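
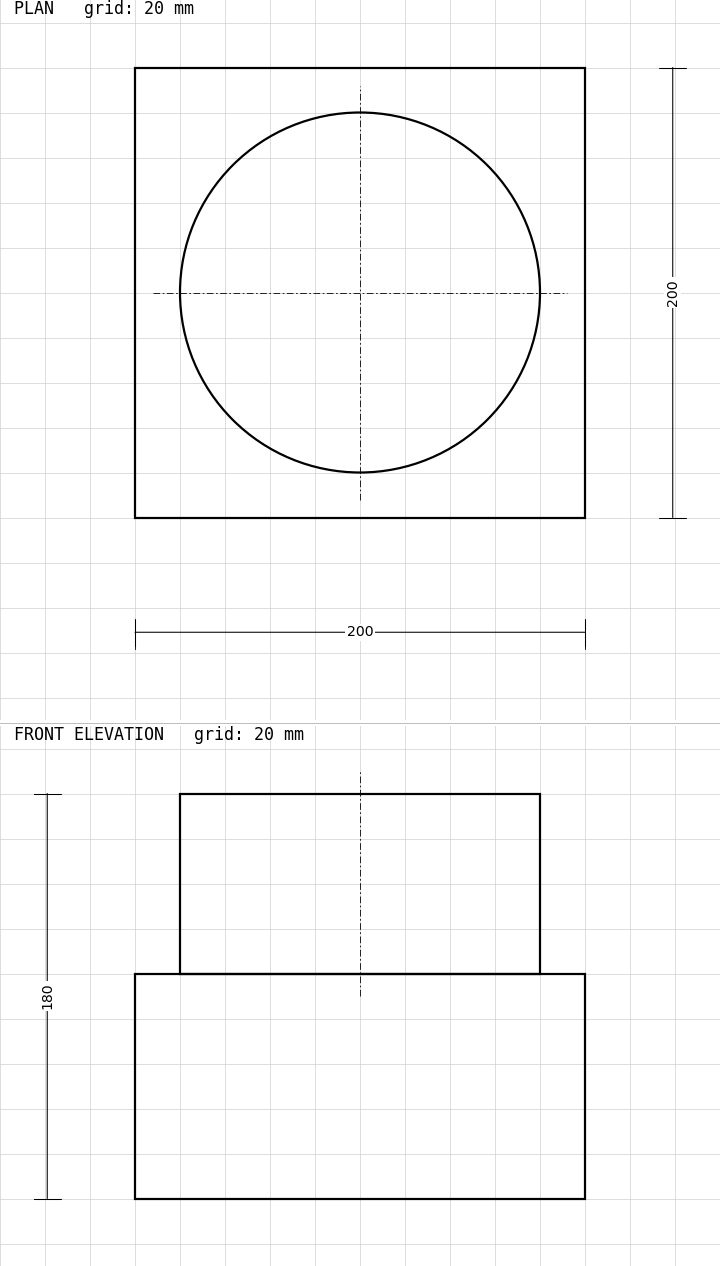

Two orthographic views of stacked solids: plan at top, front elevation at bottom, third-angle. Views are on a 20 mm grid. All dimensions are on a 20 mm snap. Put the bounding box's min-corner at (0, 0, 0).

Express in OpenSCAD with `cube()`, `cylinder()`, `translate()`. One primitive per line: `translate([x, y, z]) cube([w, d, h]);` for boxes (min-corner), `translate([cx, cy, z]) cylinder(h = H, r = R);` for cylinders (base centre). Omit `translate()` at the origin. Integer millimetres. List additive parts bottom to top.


cube([200, 200, 100]);
translate([100, 100, 100]) cylinder(h = 80, r = 80);


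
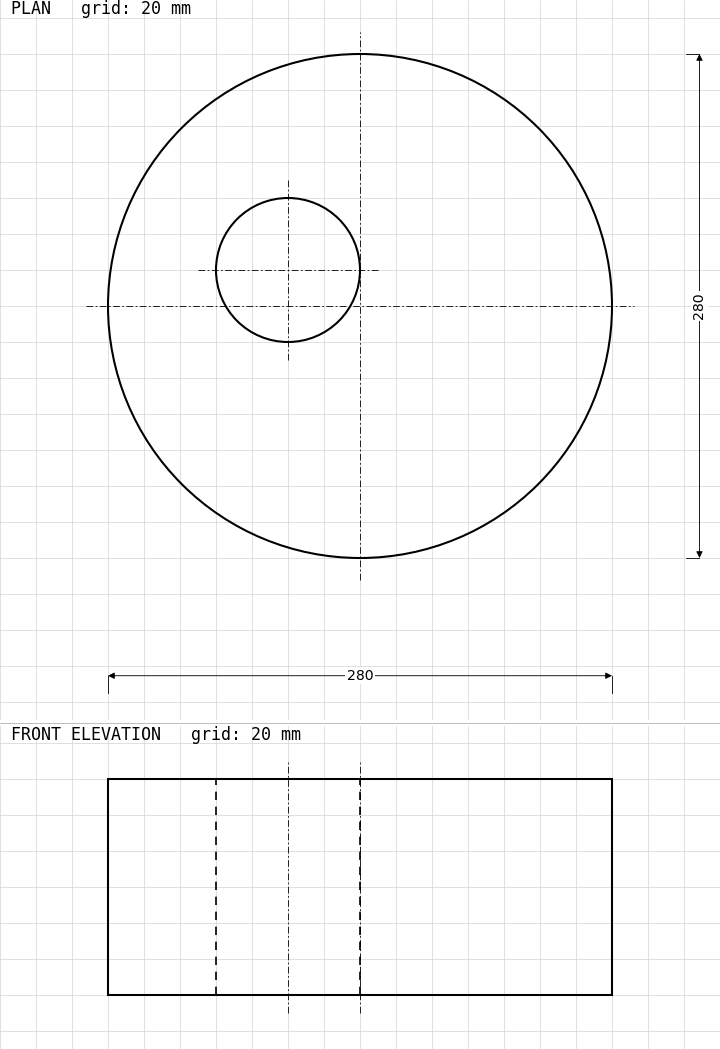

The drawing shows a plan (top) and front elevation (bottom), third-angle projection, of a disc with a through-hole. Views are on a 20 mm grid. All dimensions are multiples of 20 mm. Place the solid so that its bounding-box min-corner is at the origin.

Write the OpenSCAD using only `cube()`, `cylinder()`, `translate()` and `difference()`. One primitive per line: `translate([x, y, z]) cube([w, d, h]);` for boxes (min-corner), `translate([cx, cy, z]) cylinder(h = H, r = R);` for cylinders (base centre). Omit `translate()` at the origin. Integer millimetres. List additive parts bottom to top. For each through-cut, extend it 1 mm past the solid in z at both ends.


difference() {
  translate([140, 140, 0]) cylinder(h = 120, r = 140);
  translate([100, 160, -1]) cylinder(h = 122, r = 40);
}


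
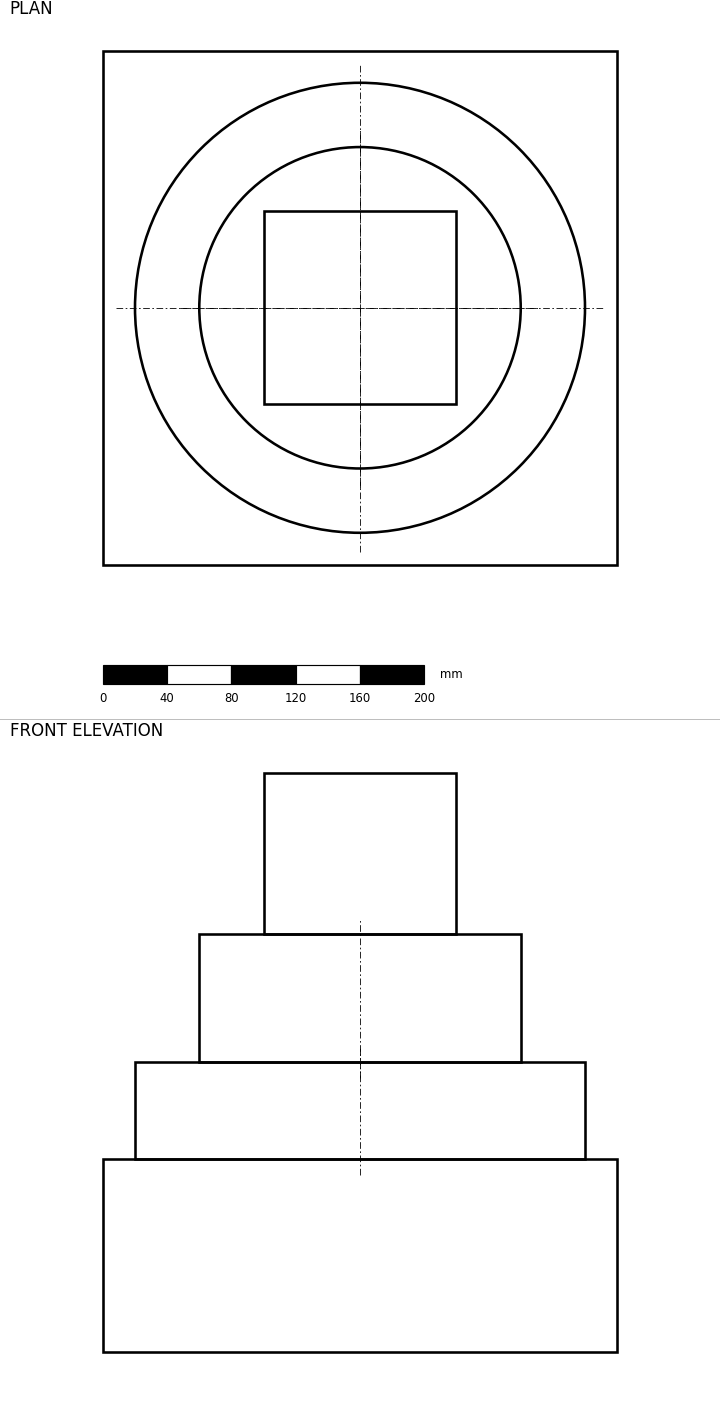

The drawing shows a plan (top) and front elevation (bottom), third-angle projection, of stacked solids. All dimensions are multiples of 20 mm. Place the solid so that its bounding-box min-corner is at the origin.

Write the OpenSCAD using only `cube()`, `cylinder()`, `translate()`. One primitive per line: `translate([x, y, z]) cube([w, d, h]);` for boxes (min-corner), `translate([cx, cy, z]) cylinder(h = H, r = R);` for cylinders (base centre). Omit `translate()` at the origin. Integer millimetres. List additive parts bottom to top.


cube([320, 320, 120]);
translate([160, 160, 120]) cylinder(h = 60, r = 140);
translate([160, 160, 180]) cylinder(h = 80, r = 100);
translate([100, 100, 260]) cube([120, 120, 100]);


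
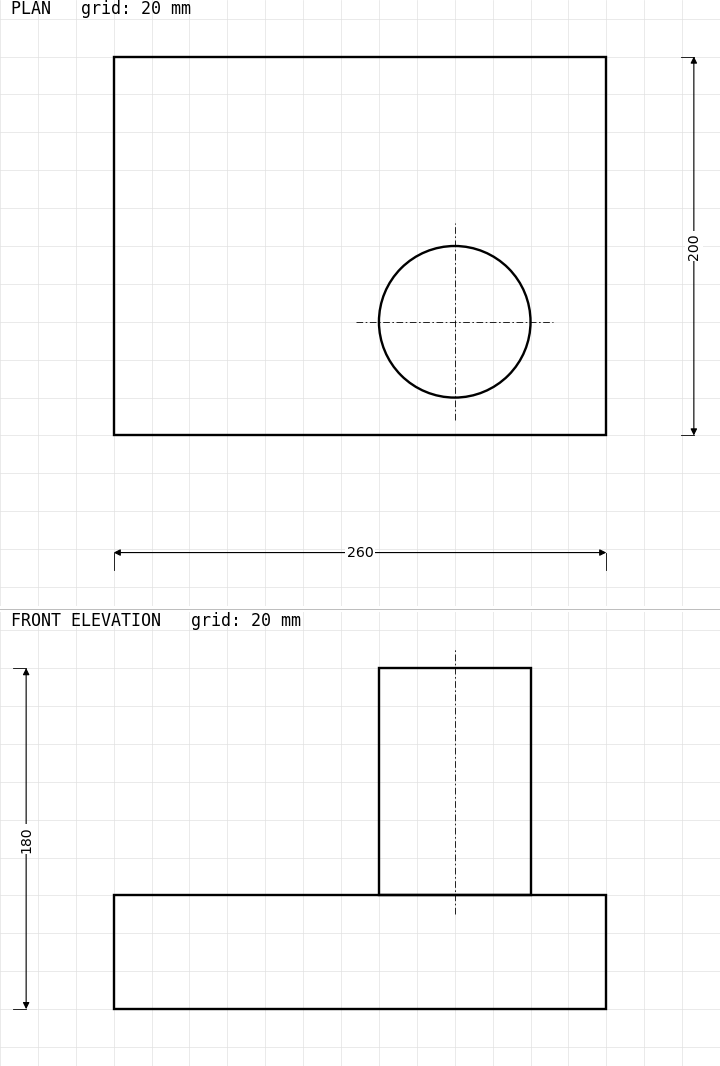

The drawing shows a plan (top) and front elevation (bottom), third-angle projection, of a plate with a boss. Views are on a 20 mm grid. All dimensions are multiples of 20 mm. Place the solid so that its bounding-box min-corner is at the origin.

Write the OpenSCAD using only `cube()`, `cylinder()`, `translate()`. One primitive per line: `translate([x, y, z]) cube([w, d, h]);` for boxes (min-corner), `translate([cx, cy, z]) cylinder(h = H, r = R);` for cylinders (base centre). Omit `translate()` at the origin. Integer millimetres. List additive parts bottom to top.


cube([260, 200, 60]);
translate([180, 60, 60]) cylinder(h = 120, r = 40);


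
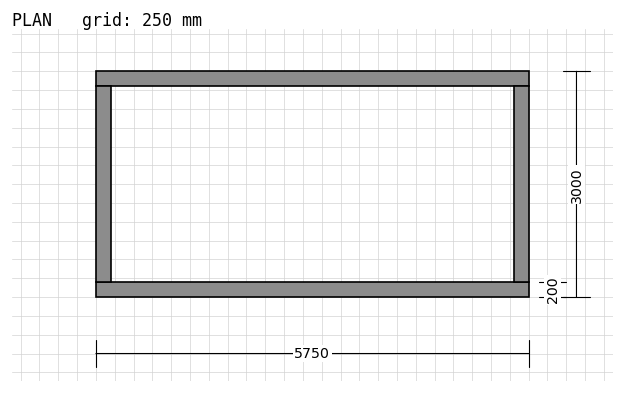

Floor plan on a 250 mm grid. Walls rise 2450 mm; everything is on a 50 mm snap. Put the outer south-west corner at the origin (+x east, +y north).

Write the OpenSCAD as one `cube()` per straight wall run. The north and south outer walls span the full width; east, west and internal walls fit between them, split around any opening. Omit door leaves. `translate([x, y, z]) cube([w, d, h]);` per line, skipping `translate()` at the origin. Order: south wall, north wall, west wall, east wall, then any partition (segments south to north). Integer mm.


cube([5750, 200, 2450]);
translate([0, 2800, 0]) cube([5750, 200, 2450]);
translate([0, 200, 0]) cube([200, 2600, 2450]);
translate([5550, 200, 0]) cube([200, 2600, 2450]);


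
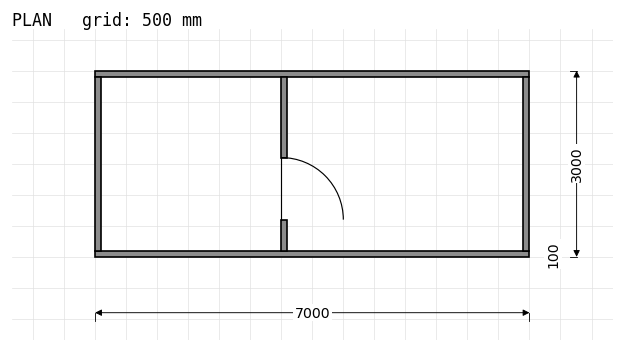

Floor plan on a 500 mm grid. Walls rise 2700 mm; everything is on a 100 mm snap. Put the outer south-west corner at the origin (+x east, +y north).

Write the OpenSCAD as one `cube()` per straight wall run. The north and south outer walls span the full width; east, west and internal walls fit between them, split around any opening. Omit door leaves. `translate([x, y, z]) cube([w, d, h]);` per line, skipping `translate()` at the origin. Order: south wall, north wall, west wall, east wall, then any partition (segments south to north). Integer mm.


cube([7000, 100, 2700]);
translate([0, 2900, 0]) cube([7000, 100, 2700]);
translate([0, 100, 0]) cube([100, 2800, 2700]);
translate([6900, 100, 0]) cube([100, 2800, 2700]);
translate([3000, 100, 0]) cube([100, 500, 2700]);
translate([3000, 1600, 0]) cube([100, 1300, 2700]);


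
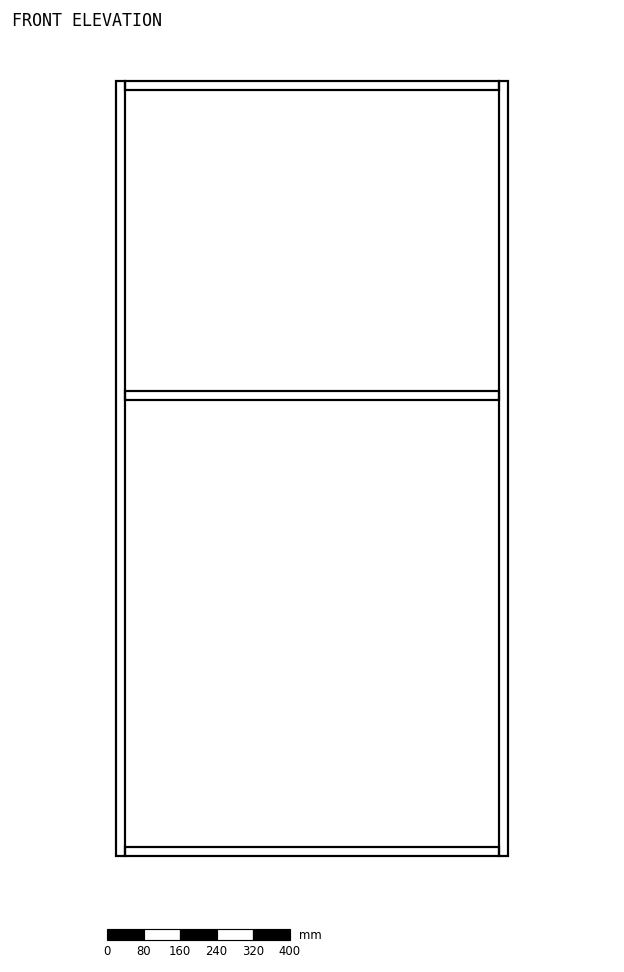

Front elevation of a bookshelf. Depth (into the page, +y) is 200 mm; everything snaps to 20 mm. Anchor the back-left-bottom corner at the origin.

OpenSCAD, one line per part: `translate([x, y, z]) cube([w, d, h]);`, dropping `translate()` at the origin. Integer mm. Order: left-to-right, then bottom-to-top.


cube([20, 200, 1700]);
translate([20, 0, 0]) cube([820, 200, 20]);
translate([20, 0, 1000]) cube([820, 200, 20]);
translate([20, 0, 1680]) cube([820, 200, 20]);
translate([840, 0, 0]) cube([20, 200, 1700]);


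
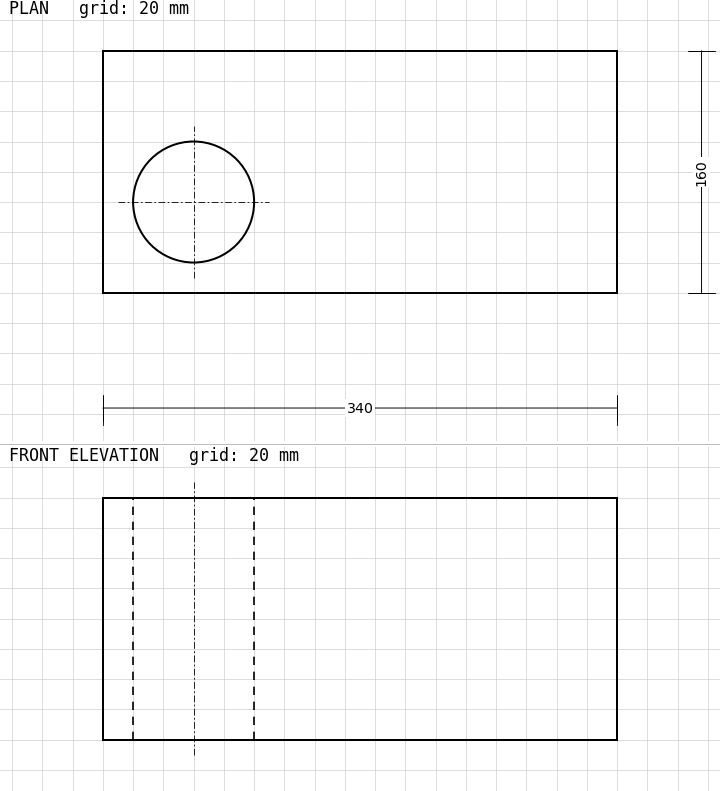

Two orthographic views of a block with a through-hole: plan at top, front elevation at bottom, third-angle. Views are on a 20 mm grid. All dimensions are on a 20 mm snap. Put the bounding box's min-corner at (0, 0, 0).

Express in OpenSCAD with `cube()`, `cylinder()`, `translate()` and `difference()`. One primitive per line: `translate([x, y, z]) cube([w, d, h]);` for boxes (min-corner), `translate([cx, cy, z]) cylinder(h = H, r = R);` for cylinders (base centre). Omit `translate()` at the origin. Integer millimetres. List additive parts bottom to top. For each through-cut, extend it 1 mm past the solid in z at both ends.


difference() {
  cube([340, 160, 160]);
  translate([60, 60, -1]) cylinder(h = 162, r = 40);
}


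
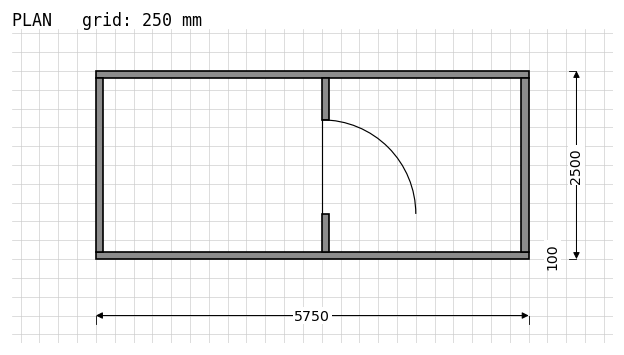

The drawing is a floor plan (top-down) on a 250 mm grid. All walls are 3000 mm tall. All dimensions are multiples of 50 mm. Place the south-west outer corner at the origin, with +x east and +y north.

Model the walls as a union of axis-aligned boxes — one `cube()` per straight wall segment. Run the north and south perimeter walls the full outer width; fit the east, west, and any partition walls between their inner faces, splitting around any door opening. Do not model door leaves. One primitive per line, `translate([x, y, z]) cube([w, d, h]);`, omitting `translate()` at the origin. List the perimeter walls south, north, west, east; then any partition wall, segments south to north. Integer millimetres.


cube([5750, 100, 3000]);
translate([0, 2400, 0]) cube([5750, 100, 3000]);
translate([0, 100, 0]) cube([100, 2300, 3000]);
translate([5650, 100, 0]) cube([100, 2300, 3000]);
translate([3000, 100, 0]) cube([100, 500, 3000]);
translate([3000, 1850, 0]) cube([100, 550, 3000]);


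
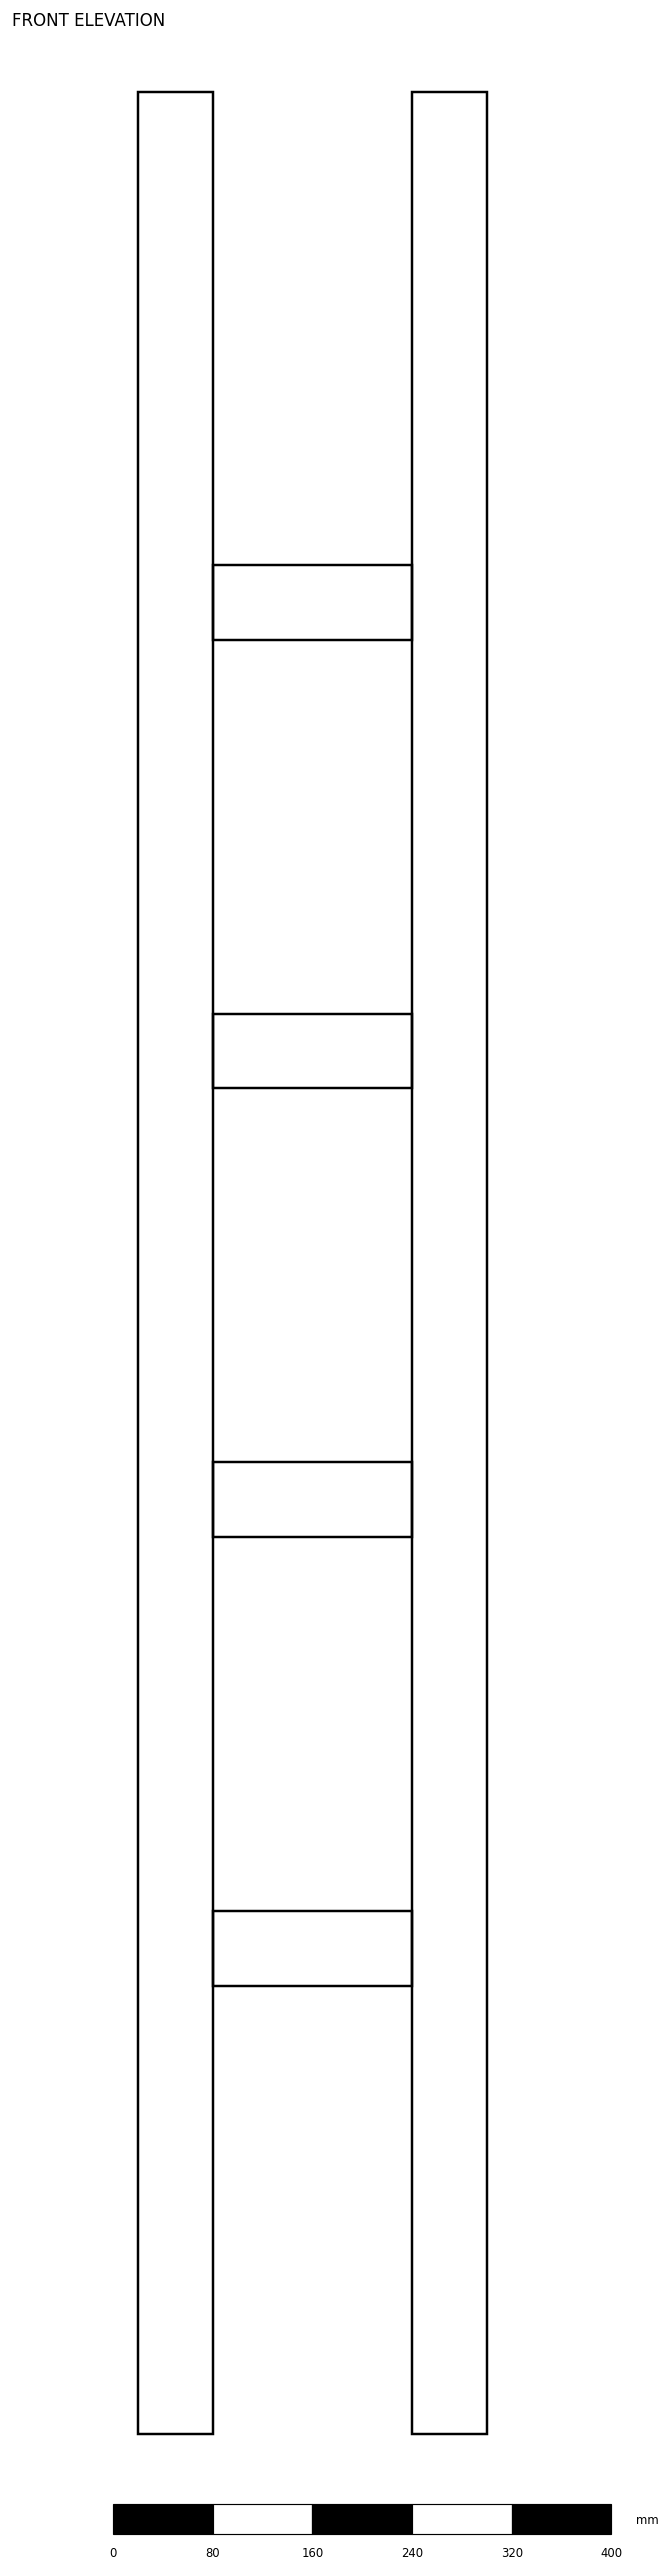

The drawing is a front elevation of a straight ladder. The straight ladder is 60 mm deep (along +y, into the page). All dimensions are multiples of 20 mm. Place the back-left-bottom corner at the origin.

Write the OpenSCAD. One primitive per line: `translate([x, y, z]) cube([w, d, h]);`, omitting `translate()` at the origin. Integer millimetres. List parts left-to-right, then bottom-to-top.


cube([60, 60, 1880]);
translate([60, 0, 360]) cube([160, 60, 60]);
translate([60, 0, 720]) cube([160, 60, 60]);
translate([60, 0, 1080]) cube([160, 60, 60]);
translate([60, 0, 1440]) cube([160, 60, 60]);
translate([220, 0, 0]) cube([60, 60, 1880]);


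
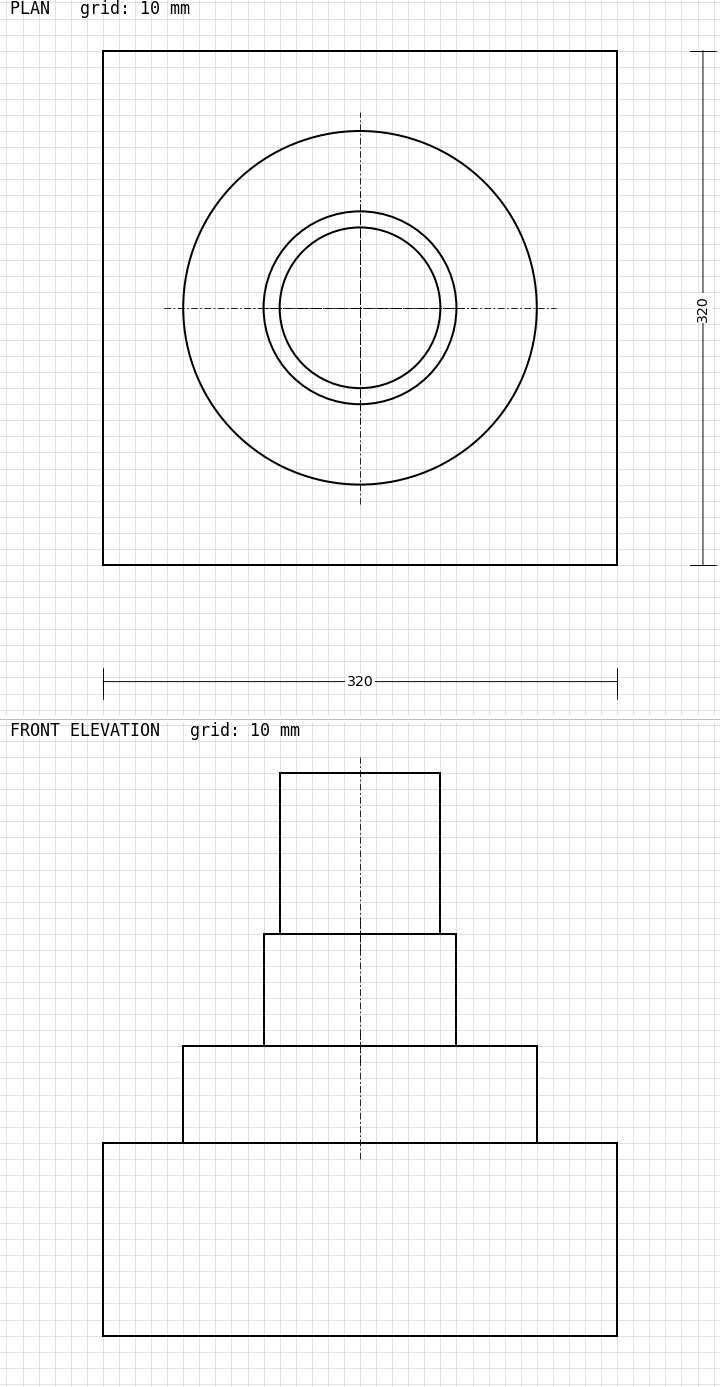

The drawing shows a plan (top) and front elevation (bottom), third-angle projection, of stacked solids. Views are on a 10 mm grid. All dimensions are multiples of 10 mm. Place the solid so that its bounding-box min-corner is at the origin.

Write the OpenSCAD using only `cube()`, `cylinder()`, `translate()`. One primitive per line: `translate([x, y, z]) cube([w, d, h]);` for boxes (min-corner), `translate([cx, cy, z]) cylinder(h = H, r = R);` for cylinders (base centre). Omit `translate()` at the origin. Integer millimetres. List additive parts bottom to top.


cube([320, 320, 120]);
translate([160, 160, 120]) cylinder(h = 60, r = 110);
translate([160, 160, 180]) cylinder(h = 70, r = 60);
translate([160, 160, 250]) cylinder(h = 100, r = 50);


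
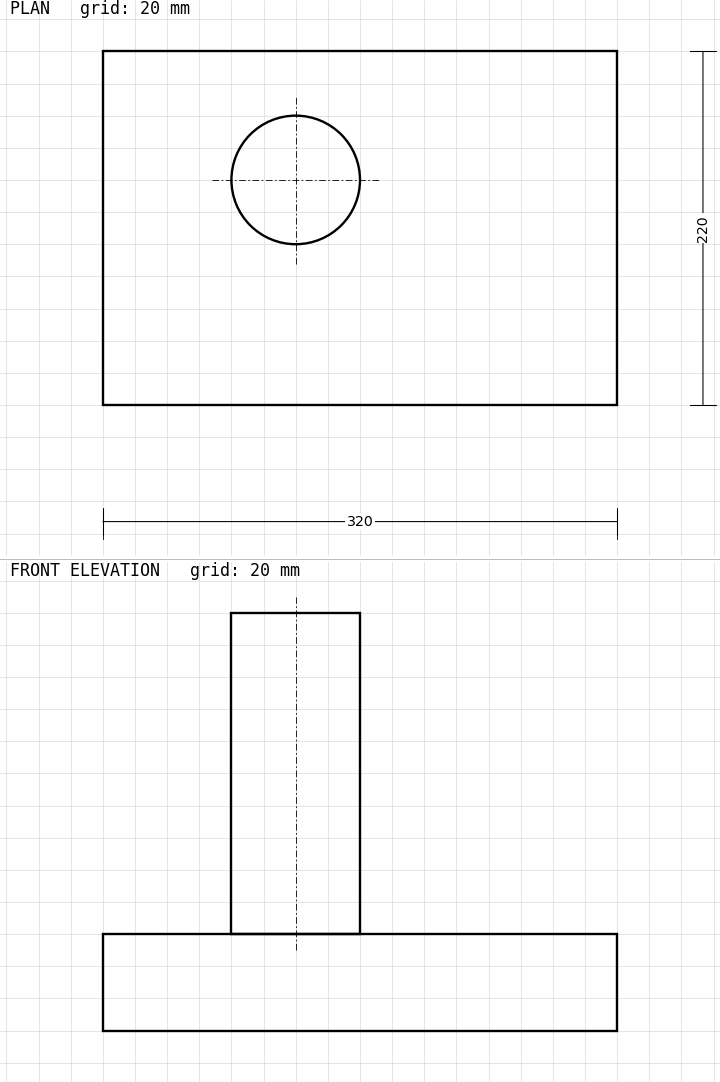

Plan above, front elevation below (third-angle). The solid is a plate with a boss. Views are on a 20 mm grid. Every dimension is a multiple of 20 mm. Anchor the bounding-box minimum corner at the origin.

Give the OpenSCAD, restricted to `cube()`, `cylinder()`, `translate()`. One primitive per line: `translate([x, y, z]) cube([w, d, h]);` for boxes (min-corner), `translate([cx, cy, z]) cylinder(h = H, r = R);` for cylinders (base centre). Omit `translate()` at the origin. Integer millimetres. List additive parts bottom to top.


cube([320, 220, 60]);
translate([120, 140, 60]) cylinder(h = 200, r = 40);


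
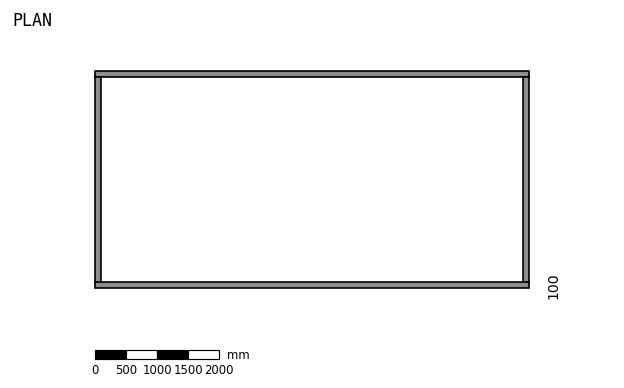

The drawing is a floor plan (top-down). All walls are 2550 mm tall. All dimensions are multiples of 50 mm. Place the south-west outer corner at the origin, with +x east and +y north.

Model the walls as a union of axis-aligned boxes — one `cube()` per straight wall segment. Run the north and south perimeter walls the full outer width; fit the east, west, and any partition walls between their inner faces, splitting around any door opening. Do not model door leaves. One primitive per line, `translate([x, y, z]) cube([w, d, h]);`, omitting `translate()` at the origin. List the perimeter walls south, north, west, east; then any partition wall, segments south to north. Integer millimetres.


cube([7000, 100, 2550]);
translate([0, 3400, 0]) cube([7000, 100, 2550]);
translate([0, 100, 0]) cube([100, 3300, 2550]);
translate([6900, 100, 0]) cube([100, 3300, 2550]);


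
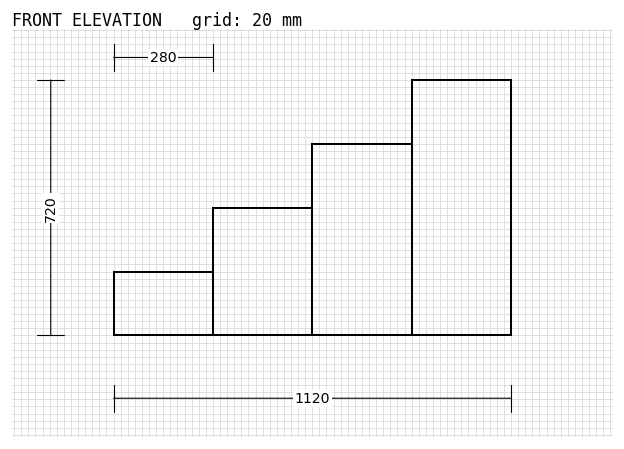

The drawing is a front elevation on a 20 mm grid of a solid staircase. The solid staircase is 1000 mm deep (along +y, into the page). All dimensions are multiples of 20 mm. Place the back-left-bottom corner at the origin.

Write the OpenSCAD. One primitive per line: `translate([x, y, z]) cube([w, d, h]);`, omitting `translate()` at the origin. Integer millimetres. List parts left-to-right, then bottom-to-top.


cube([280, 1000, 180]);
translate([280, 0, 0]) cube([280, 1000, 360]);
translate([560, 0, 0]) cube([280, 1000, 540]);
translate([840, 0, 0]) cube([280, 1000, 720]);


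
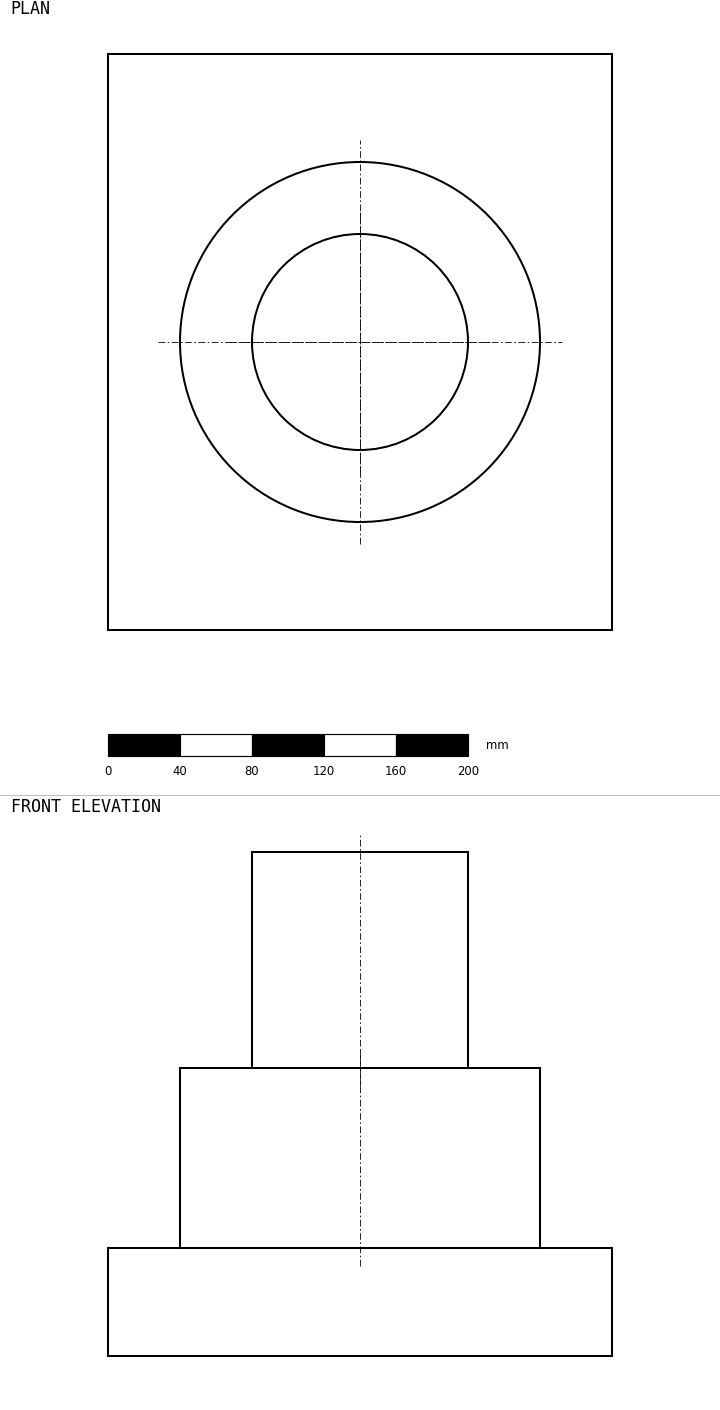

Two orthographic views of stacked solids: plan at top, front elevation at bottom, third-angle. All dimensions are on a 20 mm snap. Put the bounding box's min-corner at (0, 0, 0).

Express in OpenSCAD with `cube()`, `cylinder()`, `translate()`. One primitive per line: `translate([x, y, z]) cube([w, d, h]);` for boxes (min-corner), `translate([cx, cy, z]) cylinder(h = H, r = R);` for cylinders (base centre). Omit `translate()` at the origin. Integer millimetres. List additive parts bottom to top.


cube([280, 320, 60]);
translate([140, 160, 60]) cylinder(h = 100, r = 100);
translate([140, 160, 160]) cylinder(h = 120, r = 60);


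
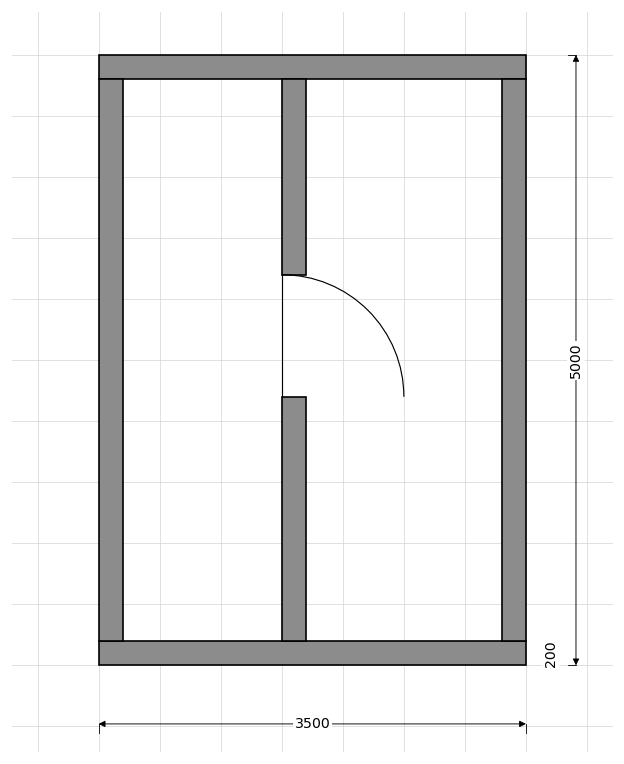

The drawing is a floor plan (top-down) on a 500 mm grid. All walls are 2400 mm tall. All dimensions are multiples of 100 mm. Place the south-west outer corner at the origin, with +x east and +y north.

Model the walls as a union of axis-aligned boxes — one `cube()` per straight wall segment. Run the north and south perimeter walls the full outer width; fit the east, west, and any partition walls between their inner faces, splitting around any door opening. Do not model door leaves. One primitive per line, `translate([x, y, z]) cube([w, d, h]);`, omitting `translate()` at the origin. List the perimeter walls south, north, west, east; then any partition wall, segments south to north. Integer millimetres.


cube([3500, 200, 2400]);
translate([0, 4800, 0]) cube([3500, 200, 2400]);
translate([0, 200, 0]) cube([200, 4600, 2400]);
translate([3300, 200, 0]) cube([200, 4600, 2400]);
translate([1500, 200, 0]) cube([200, 2000, 2400]);
translate([1500, 3200, 0]) cube([200, 1600, 2400]);


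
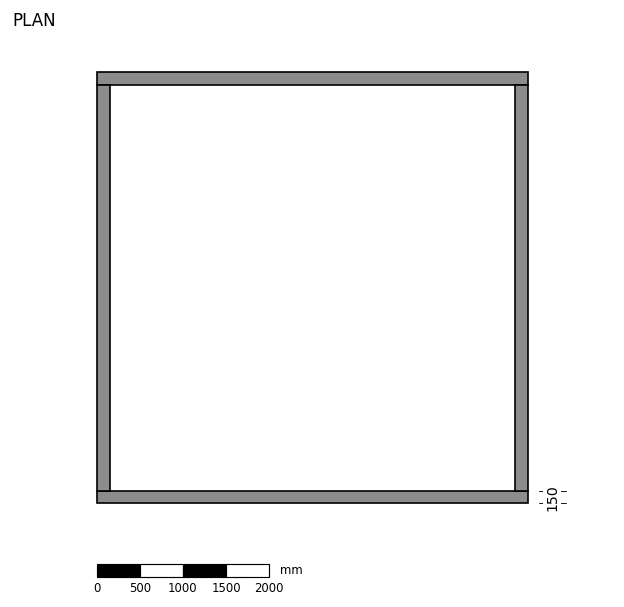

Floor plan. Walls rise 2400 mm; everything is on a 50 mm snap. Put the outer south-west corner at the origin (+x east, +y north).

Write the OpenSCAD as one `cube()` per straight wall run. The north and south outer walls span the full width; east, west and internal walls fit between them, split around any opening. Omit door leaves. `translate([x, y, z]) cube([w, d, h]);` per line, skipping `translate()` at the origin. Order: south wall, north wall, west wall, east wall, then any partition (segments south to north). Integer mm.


cube([5000, 150, 2400]);
translate([0, 4850, 0]) cube([5000, 150, 2400]);
translate([0, 150, 0]) cube([150, 4700, 2400]);
translate([4850, 150, 0]) cube([150, 4700, 2400]);


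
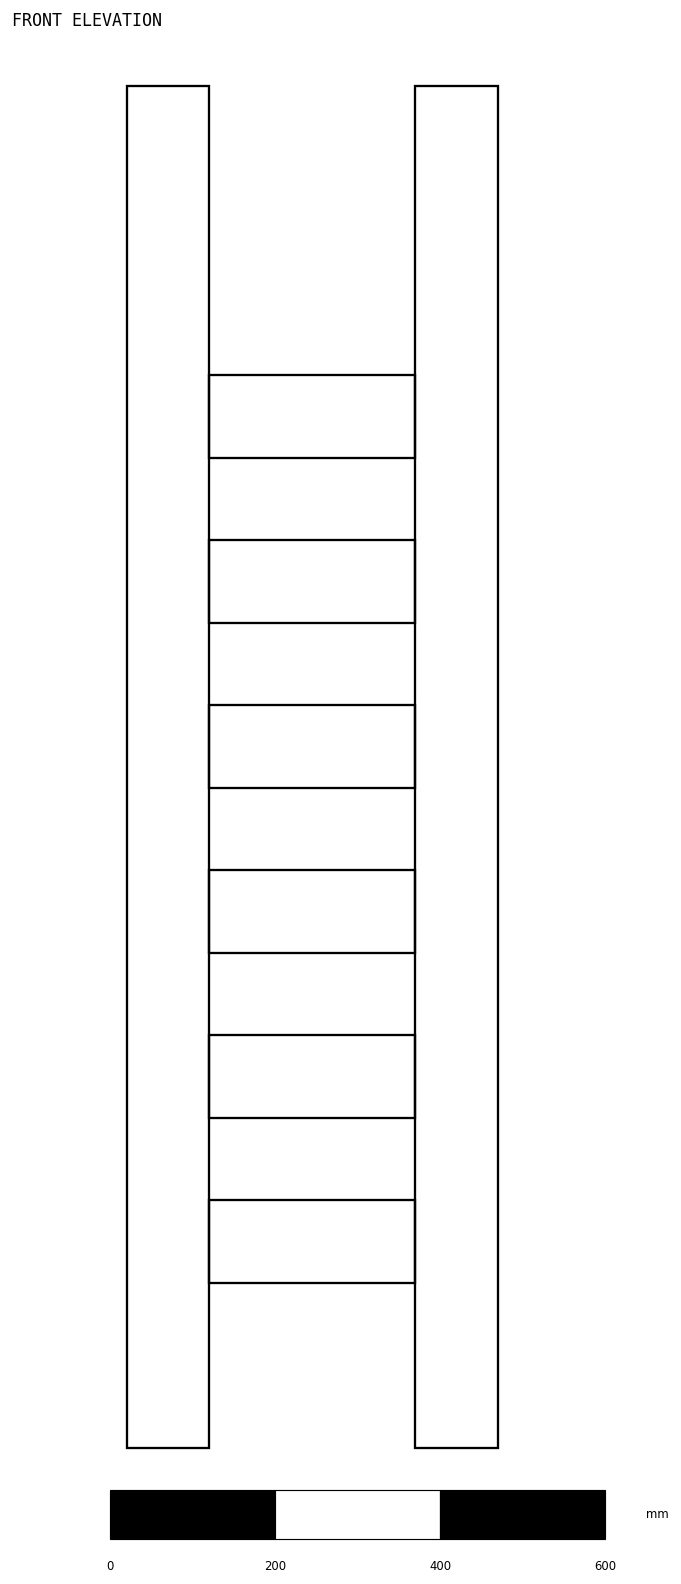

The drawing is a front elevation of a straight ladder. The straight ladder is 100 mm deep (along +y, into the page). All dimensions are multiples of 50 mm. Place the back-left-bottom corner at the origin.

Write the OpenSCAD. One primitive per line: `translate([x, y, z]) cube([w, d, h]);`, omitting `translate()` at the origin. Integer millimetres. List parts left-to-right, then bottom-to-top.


cube([100, 100, 1650]);
translate([100, 0, 200]) cube([250, 100, 100]);
translate([100, 0, 400]) cube([250, 100, 100]);
translate([100, 0, 600]) cube([250, 100, 100]);
translate([100, 0, 800]) cube([250, 100, 100]);
translate([100, 0, 1000]) cube([250, 100, 100]);
translate([100, 0, 1200]) cube([250, 100, 100]);
translate([350, 0, 0]) cube([100, 100, 1650]);


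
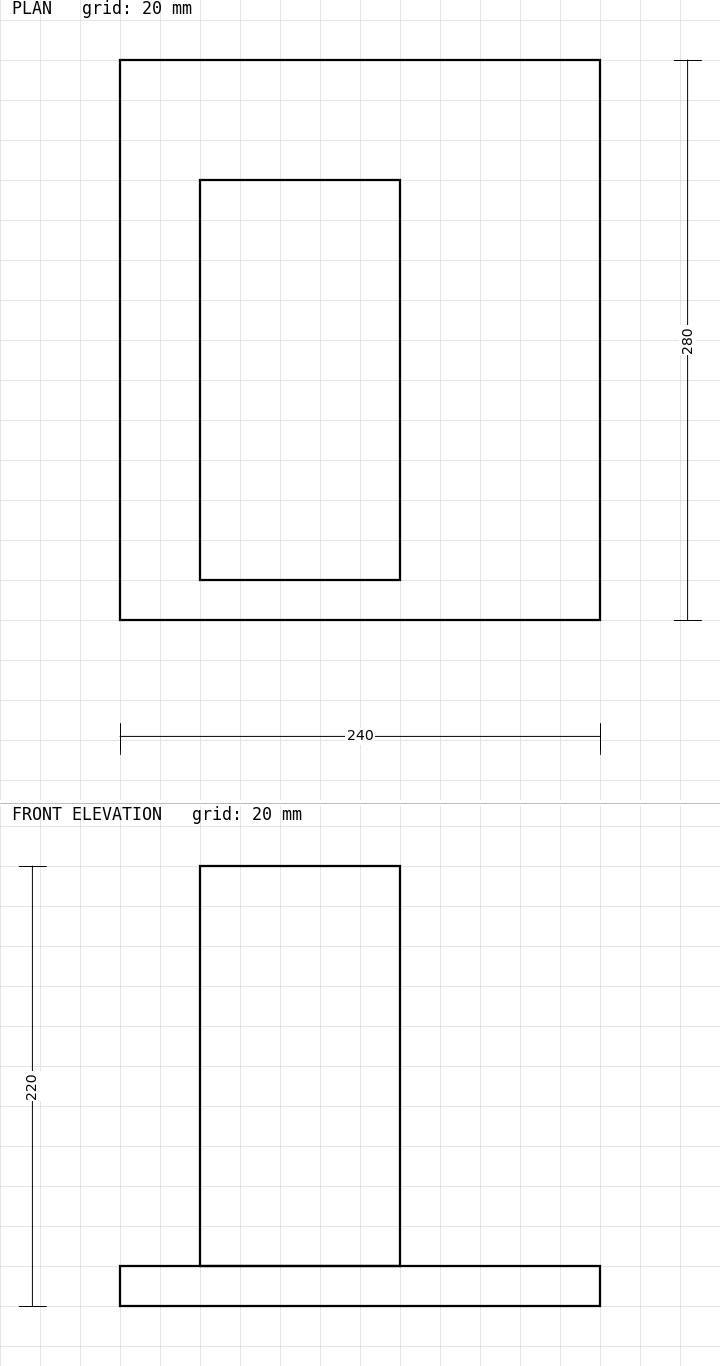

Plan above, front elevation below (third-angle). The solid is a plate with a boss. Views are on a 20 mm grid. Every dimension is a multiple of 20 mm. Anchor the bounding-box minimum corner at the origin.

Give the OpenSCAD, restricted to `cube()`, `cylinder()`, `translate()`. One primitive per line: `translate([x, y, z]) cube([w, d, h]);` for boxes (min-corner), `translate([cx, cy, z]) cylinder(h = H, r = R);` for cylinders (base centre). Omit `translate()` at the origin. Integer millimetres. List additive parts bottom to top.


cube([240, 280, 20]);
translate([40, 20, 20]) cube([100, 200, 200]);


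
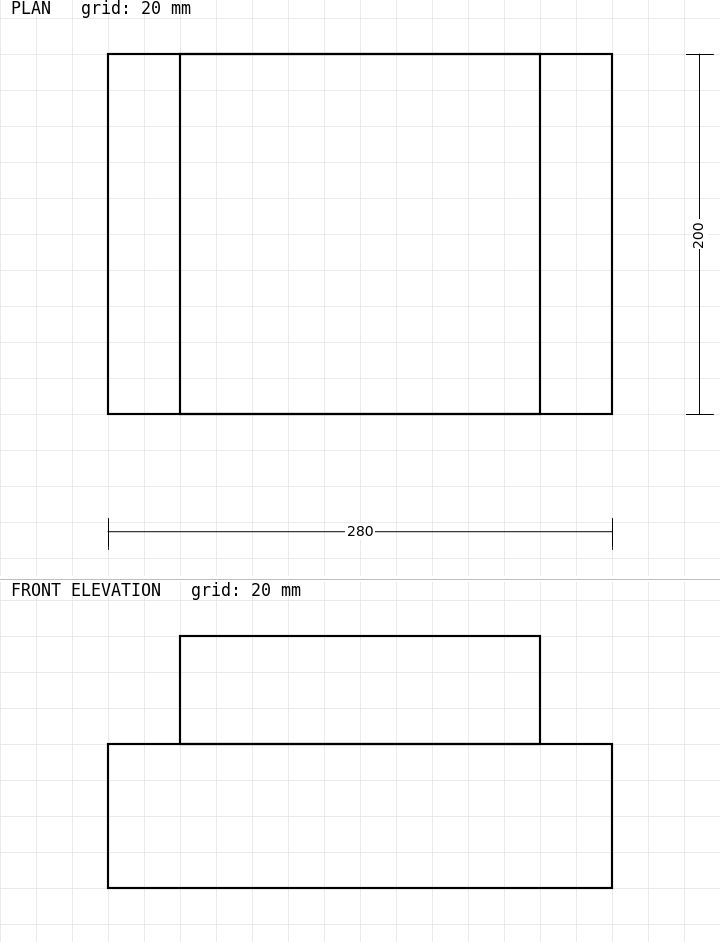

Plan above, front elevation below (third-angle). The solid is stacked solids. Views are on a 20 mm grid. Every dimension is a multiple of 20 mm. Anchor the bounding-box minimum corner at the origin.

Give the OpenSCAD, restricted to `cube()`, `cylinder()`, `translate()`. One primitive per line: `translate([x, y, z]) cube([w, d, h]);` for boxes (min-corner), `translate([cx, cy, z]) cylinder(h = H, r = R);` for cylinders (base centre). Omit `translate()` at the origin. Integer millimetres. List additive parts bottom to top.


cube([280, 200, 80]);
translate([40, 0, 80]) cube([200, 200, 60]);


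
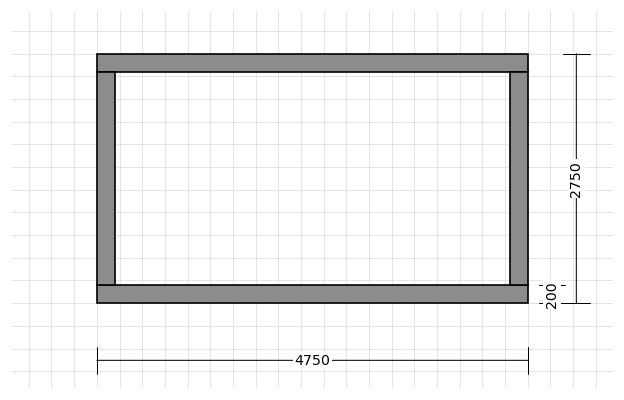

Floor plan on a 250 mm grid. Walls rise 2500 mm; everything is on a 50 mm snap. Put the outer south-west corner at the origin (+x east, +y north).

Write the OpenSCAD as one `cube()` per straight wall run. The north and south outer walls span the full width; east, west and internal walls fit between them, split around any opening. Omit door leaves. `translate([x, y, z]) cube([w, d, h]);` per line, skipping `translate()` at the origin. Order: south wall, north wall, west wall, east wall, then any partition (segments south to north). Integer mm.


cube([4750, 200, 2500]);
translate([0, 2550, 0]) cube([4750, 200, 2500]);
translate([0, 200, 0]) cube([200, 2350, 2500]);
translate([4550, 200, 0]) cube([200, 2350, 2500]);


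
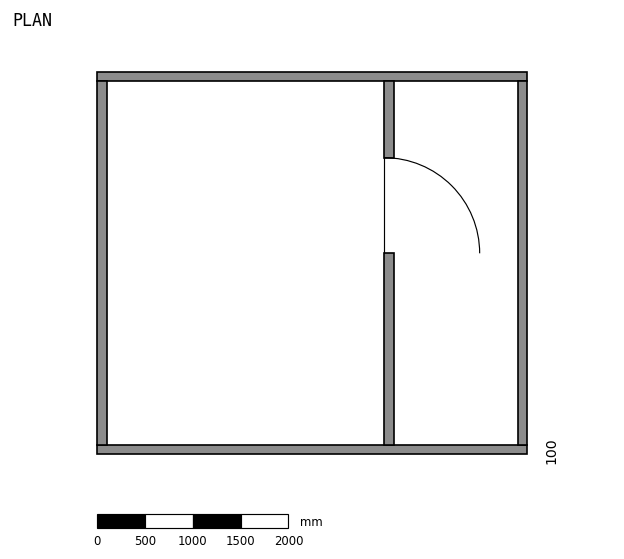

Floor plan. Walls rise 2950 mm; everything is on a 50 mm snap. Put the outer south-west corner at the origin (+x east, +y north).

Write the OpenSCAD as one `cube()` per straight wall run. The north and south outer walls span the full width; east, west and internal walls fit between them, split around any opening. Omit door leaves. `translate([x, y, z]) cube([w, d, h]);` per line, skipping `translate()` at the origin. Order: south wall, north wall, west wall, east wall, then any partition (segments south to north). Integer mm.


cube([4500, 100, 2950]);
translate([0, 3900, 0]) cube([4500, 100, 2950]);
translate([0, 100, 0]) cube([100, 3800, 2950]);
translate([4400, 100, 0]) cube([100, 3800, 2950]);
translate([3000, 100, 0]) cube([100, 2000, 2950]);
translate([3000, 3100, 0]) cube([100, 800, 2950]);


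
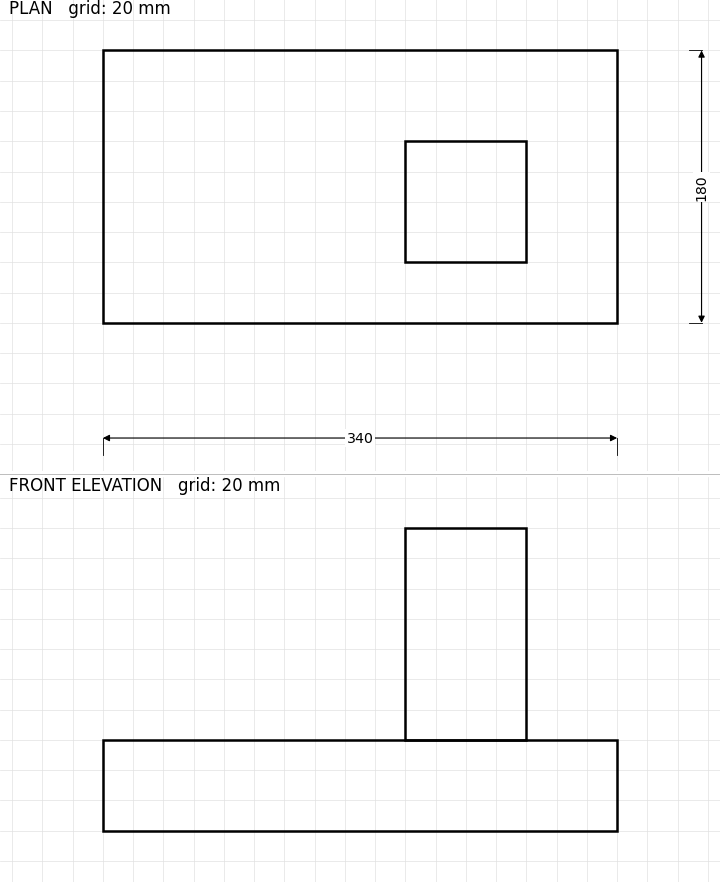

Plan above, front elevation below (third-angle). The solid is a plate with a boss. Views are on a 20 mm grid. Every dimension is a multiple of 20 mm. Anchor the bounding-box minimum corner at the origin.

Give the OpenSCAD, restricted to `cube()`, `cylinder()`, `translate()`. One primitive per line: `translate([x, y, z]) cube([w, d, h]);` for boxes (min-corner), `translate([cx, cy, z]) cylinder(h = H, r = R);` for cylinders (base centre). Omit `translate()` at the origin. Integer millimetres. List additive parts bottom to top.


cube([340, 180, 60]);
translate([200, 40, 60]) cube([80, 80, 140]);


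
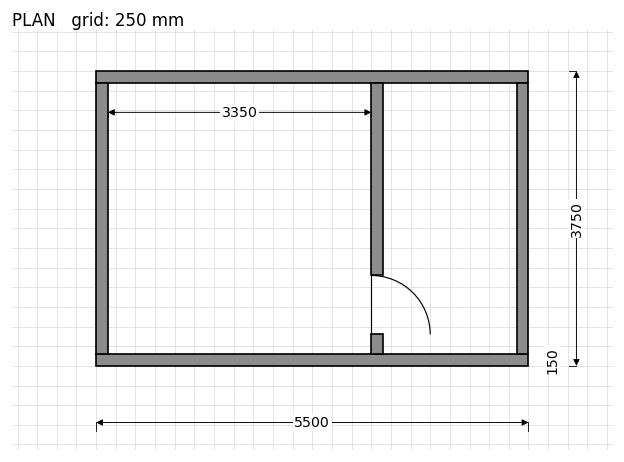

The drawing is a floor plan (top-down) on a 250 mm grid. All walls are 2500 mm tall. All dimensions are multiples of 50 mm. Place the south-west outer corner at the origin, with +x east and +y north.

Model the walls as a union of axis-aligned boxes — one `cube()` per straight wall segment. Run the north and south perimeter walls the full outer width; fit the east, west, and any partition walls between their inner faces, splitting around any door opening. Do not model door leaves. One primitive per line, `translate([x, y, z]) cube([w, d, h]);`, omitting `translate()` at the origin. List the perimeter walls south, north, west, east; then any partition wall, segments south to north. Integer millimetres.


cube([5500, 150, 2500]);
translate([0, 3600, 0]) cube([5500, 150, 2500]);
translate([0, 150, 0]) cube([150, 3450, 2500]);
translate([5350, 150, 0]) cube([150, 3450, 2500]);
translate([3500, 150, 0]) cube([150, 250, 2500]);
translate([3500, 1150, 0]) cube([150, 2450, 2500]);


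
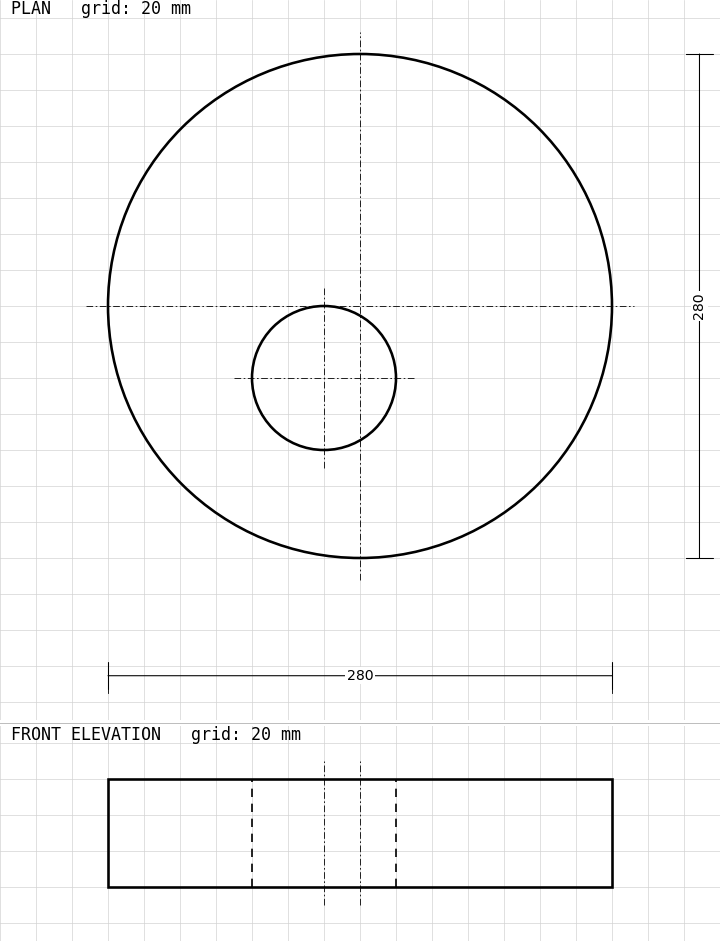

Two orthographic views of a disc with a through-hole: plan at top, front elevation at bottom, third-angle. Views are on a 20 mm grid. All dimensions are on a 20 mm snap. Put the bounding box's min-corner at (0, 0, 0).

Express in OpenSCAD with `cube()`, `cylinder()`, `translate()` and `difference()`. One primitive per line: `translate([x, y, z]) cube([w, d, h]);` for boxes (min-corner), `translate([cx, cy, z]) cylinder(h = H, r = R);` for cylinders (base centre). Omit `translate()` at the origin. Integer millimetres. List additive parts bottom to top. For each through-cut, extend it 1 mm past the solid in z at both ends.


difference() {
  translate([140, 140, 0]) cylinder(h = 60, r = 140);
  translate([120, 100, -1]) cylinder(h = 62, r = 40);
}


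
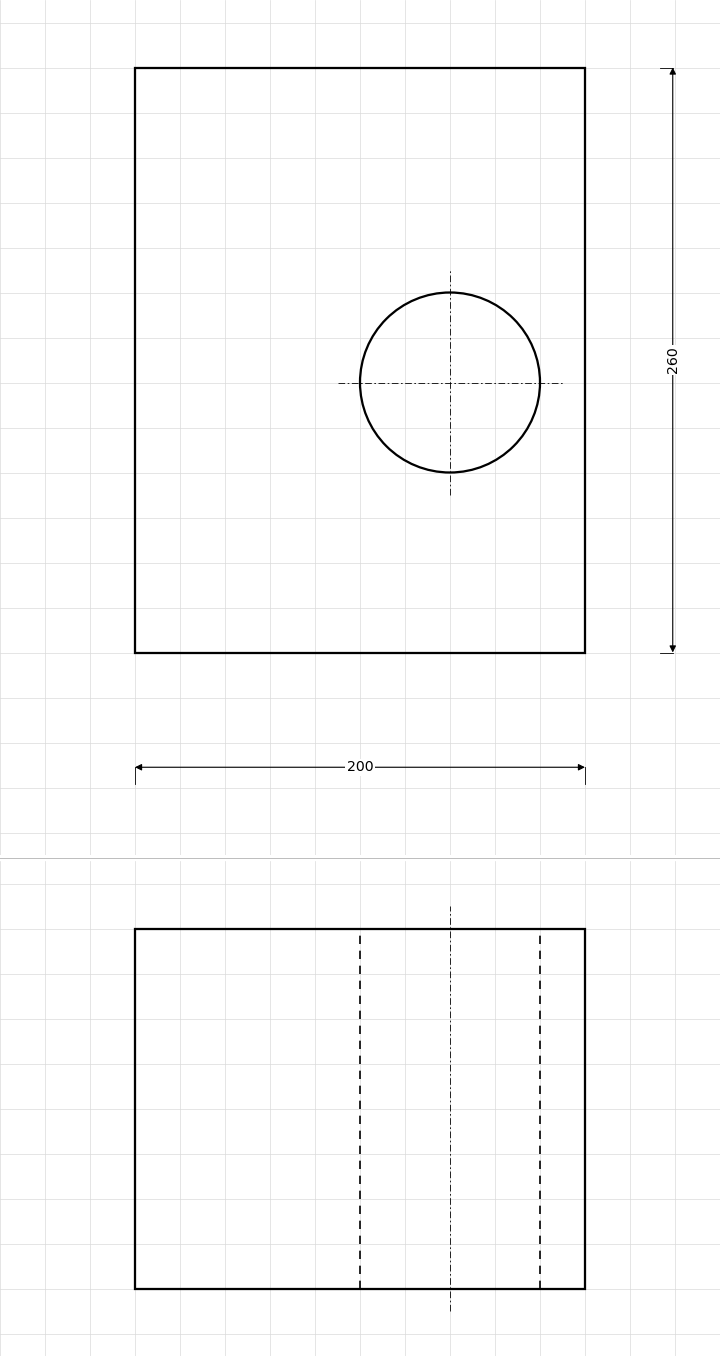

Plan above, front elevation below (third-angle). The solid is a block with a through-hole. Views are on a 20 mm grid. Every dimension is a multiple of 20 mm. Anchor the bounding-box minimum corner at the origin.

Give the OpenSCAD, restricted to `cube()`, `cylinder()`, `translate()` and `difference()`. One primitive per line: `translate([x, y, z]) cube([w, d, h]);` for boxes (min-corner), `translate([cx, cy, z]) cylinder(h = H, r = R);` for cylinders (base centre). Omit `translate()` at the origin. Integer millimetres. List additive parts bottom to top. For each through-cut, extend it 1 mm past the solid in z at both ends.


difference() {
  cube([200, 260, 160]);
  translate([140, 120, -1]) cylinder(h = 162, r = 40);
}


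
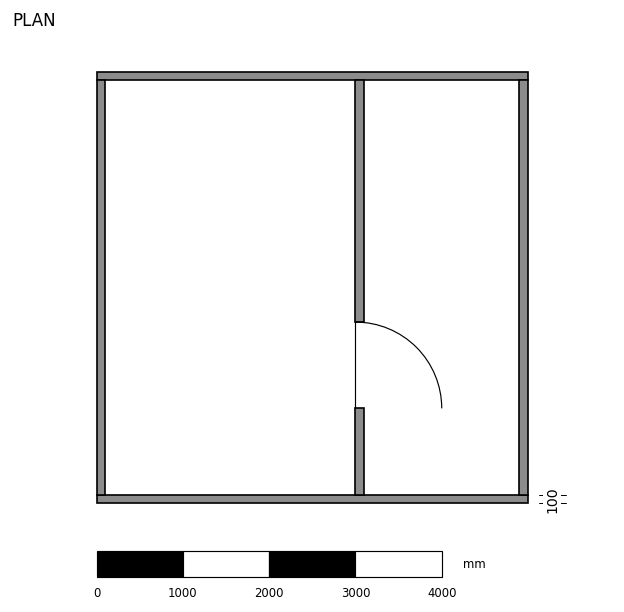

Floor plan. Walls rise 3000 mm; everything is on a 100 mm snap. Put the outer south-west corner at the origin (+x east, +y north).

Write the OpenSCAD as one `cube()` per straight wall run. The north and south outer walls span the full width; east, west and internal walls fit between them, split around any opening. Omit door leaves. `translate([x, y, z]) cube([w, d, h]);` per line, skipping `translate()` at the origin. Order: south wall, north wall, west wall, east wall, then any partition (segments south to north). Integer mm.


cube([5000, 100, 3000]);
translate([0, 4900, 0]) cube([5000, 100, 3000]);
translate([0, 100, 0]) cube([100, 4800, 3000]);
translate([4900, 100, 0]) cube([100, 4800, 3000]);
translate([3000, 100, 0]) cube([100, 1000, 3000]);
translate([3000, 2100, 0]) cube([100, 2800, 3000]);


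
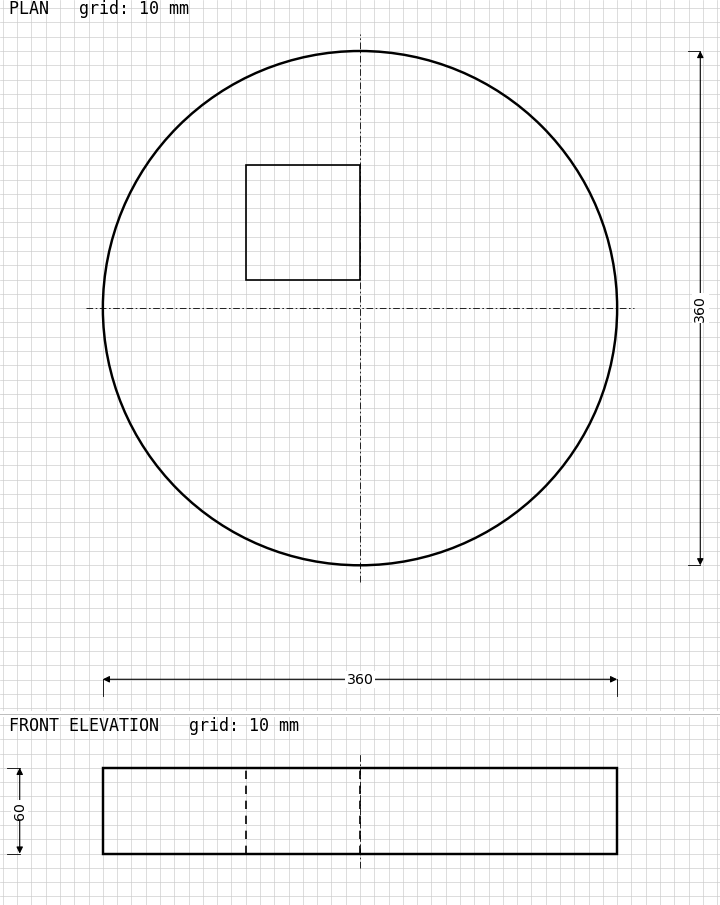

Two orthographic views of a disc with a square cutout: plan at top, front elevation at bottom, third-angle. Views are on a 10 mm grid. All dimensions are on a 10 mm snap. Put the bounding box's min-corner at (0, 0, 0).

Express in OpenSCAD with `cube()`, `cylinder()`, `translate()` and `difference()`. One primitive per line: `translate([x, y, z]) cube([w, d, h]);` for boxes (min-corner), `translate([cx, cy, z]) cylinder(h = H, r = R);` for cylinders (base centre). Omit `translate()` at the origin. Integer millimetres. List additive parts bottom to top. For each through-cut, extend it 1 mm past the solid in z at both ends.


difference() {
  translate([180, 180, 0]) cylinder(h = 60, r = 180);
  translate([100, 200, -1]) cube([80, 80, 62]);
}


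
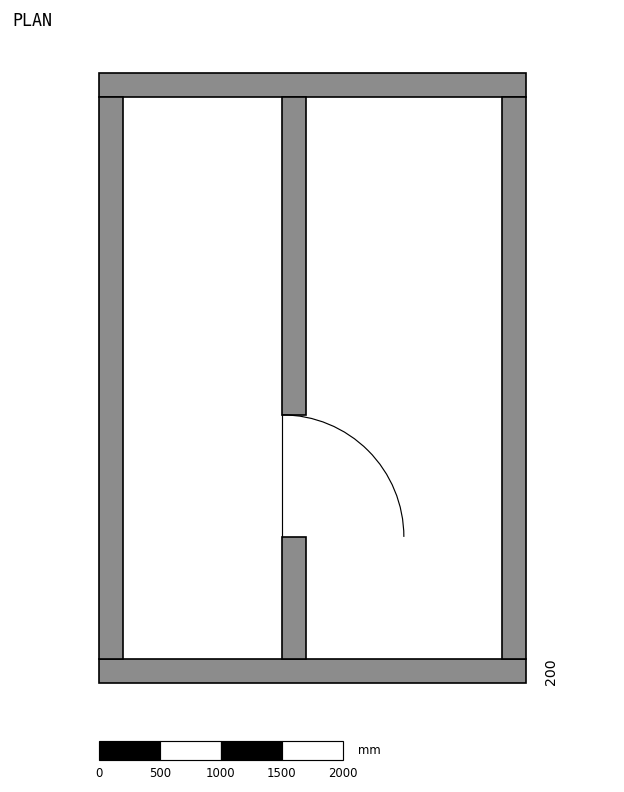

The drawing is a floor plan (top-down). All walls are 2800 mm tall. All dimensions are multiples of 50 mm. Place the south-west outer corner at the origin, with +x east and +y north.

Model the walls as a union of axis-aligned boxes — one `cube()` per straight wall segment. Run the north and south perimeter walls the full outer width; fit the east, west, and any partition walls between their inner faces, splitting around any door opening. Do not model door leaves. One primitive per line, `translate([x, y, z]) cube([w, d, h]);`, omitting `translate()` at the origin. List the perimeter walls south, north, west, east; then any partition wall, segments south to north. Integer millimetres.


cube([3500, 200, 2800]);
translate([0, 4800, 0]) cube([3500, 200, 2800]);
translate([0, 200, 0]) cube([200, 4600, 2800]);
translate([3300, 200, 0]) cube([200, 4600, 2800]);
translate([1500, 200, 0]) cube([200, 1000, 2800]);
translate([1500, 2200, 0]) cube([200, 2600, 2800]);


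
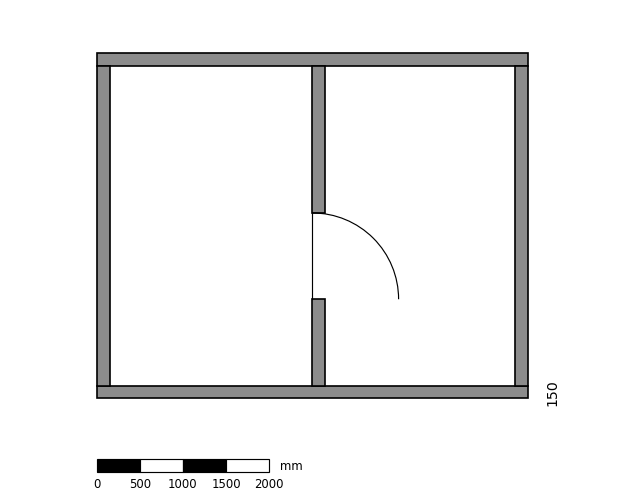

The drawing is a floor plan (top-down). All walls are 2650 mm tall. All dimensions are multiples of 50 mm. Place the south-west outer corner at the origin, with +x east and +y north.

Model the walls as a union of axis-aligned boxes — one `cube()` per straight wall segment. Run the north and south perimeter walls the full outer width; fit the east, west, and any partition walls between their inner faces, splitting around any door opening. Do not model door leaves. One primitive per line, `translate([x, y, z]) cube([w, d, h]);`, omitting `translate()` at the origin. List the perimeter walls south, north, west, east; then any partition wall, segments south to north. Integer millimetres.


cube([5000, 150, 2650]);
translate([0, 3850, 0]) cube([5000, 150, 2650]);
translate([0, 150, 0]) cube([150, 3700, 2650]);
translate([4850, 150, 0]) cube([150, 3700, 2650]);
translate([2500, 150, 0]) cube([150, 1000, 2650]);
translate([2500, 2150, 0]) cube([150, 1700, 2650]);


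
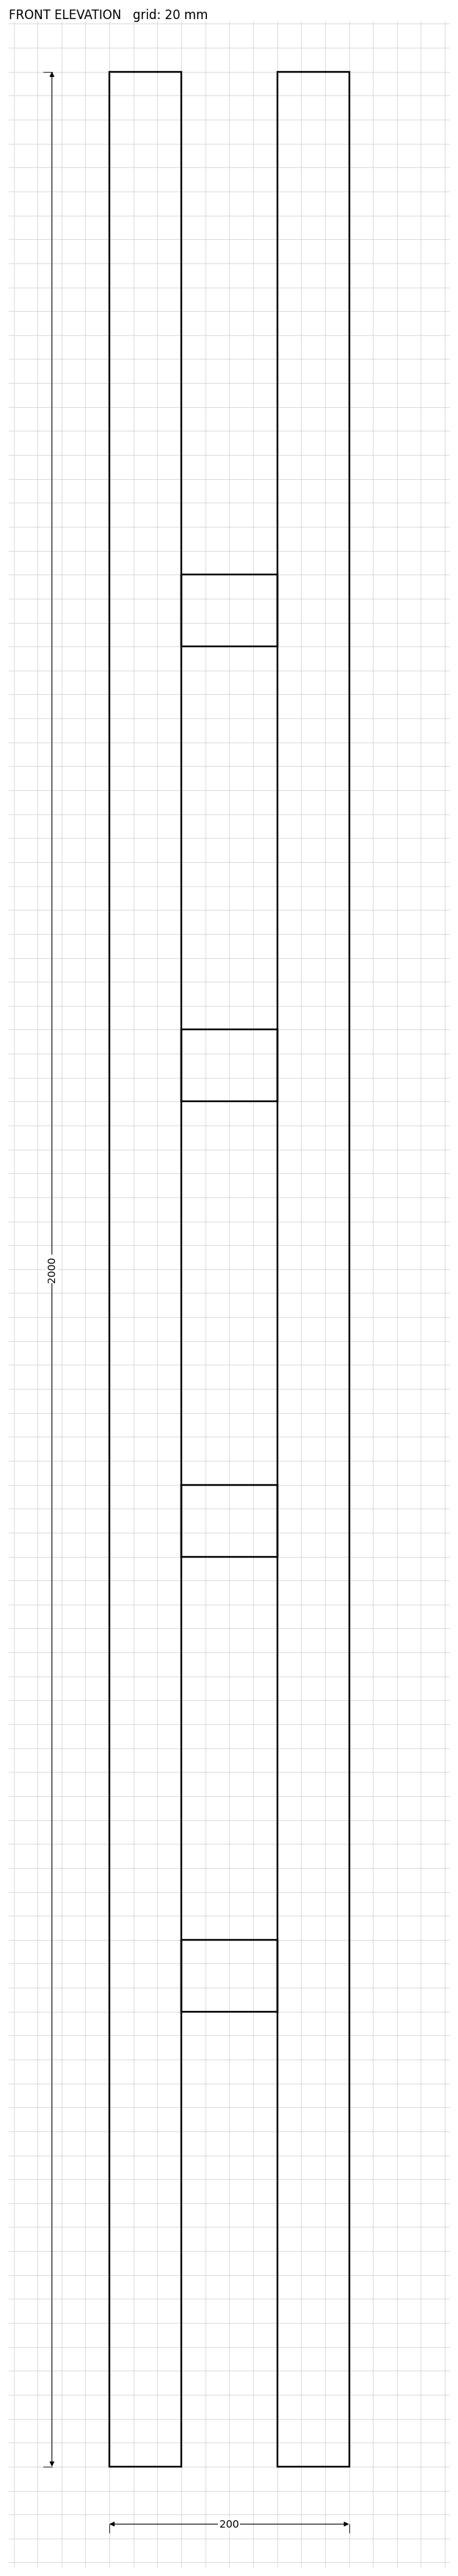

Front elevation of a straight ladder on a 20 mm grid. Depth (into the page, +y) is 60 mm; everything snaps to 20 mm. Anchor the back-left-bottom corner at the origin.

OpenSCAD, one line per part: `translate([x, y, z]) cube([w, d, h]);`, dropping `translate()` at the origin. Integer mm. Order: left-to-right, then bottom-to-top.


cube([60, 60, 2000]);
translate([60, 0, 380]) cube([80, 60, 60]);
translate([60, 0, 760]) cube([80, 60, 60]);
translate([60, 0, 1140]) cube([80, 60, 60]);
translate([60, 0, 1520]) cube([80, 60, 60]);
translate([140, 0, 0]) cube([60, 60, 2000]);


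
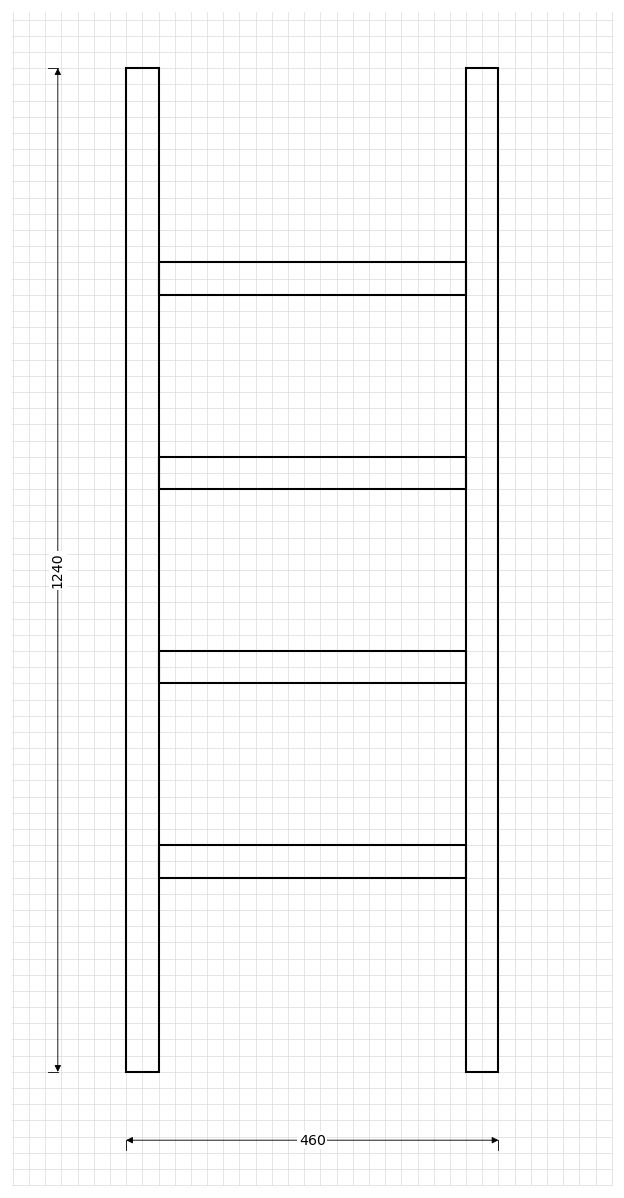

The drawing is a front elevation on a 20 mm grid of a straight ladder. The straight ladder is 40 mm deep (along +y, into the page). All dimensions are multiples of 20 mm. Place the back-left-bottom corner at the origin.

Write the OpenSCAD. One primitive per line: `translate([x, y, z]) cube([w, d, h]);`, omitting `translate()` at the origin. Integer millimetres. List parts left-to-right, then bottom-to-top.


cube([40, 40, 1240]);
translate([40, 0, 240]) cube([380, 40, 40]);
translate([40, 0, 480]) cube([380, 40, 40]);
translate([40, 0, 720]) cube([380, 40, 40]);
translate([40, 0, 960]) cube([380, 40, 40]);
translate([420, 0, 0]) cube([40, 40, 1240]);


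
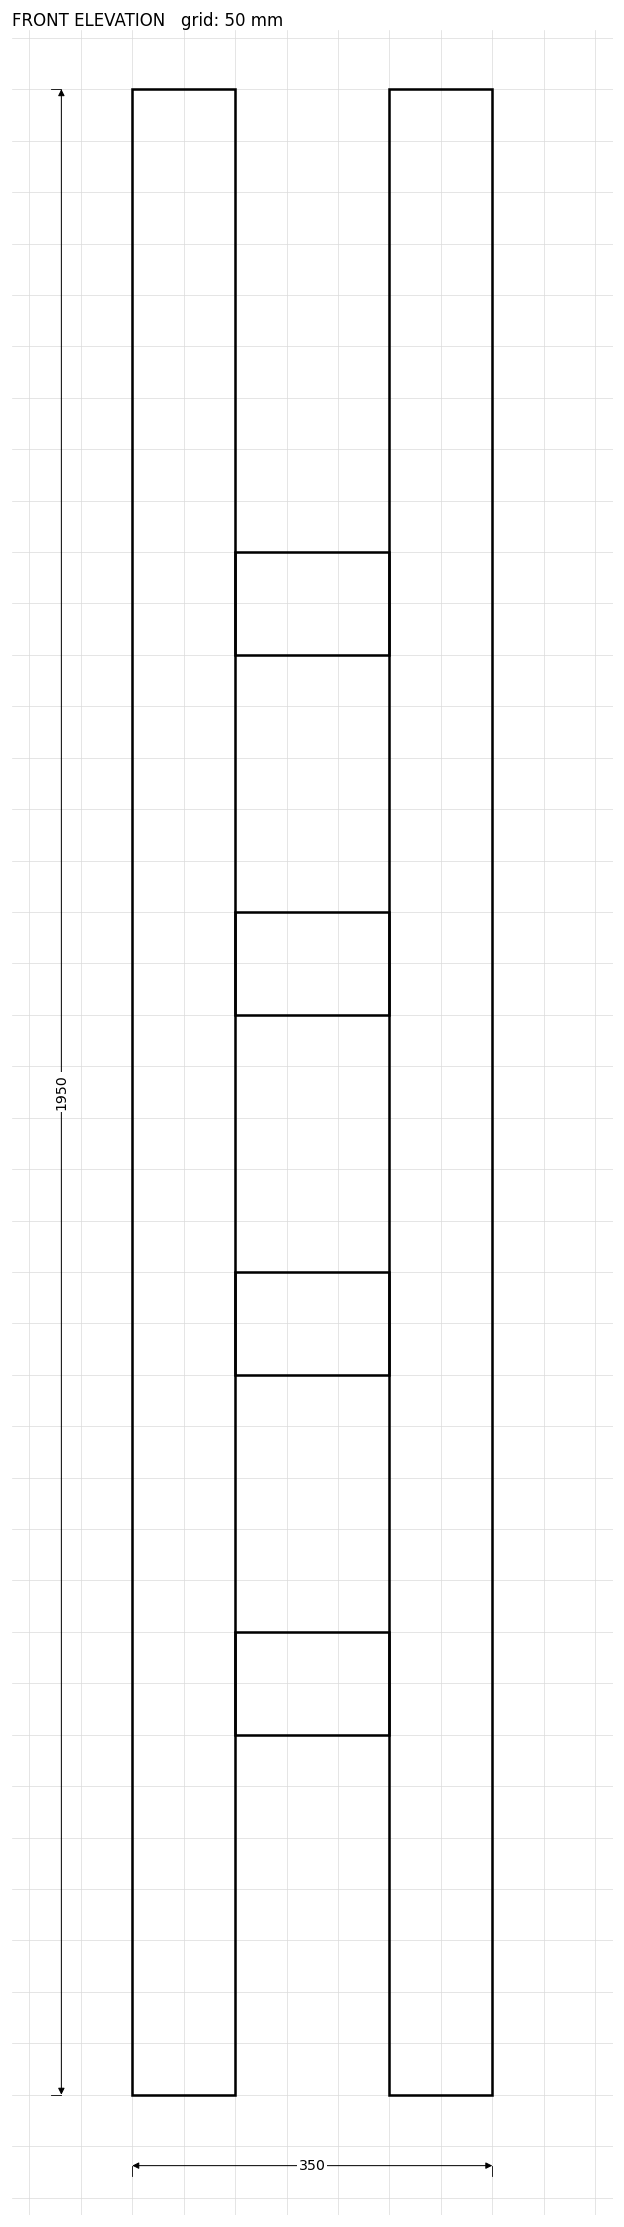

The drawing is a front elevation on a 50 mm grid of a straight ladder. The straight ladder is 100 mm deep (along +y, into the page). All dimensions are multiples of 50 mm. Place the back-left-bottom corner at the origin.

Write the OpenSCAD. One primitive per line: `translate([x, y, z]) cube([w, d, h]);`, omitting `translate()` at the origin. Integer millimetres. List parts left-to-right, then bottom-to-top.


cube([100, 100, 1950]);
translate([100, 0, 350]) cube([150, 100, 100]);
translate([100, 0, 700]) cube([150, 100, 100]);
translate([100, 0, 1050]) cube([150, 100, 100]);
translate([100, 0, 1400]) cube([150, 100, 100]);
translate([250, 0, 0]) cube([100, 100, 1950]);
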